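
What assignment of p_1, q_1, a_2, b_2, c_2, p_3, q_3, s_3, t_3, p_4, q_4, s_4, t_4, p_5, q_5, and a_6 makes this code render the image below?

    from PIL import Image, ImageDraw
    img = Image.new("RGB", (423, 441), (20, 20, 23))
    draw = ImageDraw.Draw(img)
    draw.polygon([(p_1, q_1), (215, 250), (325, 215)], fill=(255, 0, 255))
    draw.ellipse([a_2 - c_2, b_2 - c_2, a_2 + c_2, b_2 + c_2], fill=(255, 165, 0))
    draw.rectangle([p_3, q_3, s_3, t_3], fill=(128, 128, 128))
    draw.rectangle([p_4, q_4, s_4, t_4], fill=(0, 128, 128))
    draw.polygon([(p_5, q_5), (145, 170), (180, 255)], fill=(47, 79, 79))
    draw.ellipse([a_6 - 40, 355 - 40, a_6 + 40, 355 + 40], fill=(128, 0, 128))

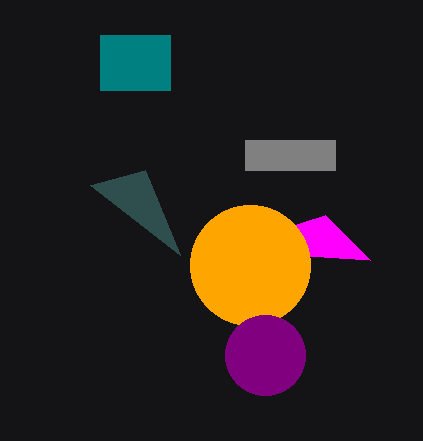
p_1 = 370, q_1 = 260, a_2 = 250, b_2 = 265, c_2 = 60, p_3 = 245, q_3 = 140, s_3 = 335, t_3 = 170, p_4 = 100, q_4 = 35, s_4 = 170, t_4 = 90, p_5 = 90, q_5 = 185, a_6 = 265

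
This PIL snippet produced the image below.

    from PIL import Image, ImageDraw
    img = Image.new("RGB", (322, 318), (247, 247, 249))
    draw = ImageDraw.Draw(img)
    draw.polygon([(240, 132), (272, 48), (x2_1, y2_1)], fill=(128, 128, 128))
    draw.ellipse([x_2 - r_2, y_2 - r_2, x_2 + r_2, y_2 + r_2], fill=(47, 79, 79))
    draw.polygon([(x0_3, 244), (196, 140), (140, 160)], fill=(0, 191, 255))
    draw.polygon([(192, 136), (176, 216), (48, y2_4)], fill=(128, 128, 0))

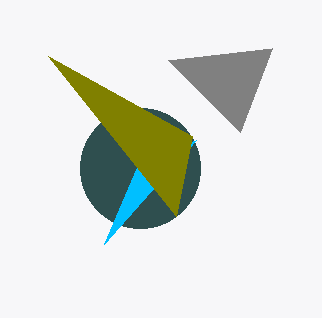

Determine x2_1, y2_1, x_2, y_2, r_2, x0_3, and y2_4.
x2_1 = 168
y2_1 = 60
x_2 = 140
y_2 = 168
r_2 = 60
x0_3 = 104
y2_4 = 56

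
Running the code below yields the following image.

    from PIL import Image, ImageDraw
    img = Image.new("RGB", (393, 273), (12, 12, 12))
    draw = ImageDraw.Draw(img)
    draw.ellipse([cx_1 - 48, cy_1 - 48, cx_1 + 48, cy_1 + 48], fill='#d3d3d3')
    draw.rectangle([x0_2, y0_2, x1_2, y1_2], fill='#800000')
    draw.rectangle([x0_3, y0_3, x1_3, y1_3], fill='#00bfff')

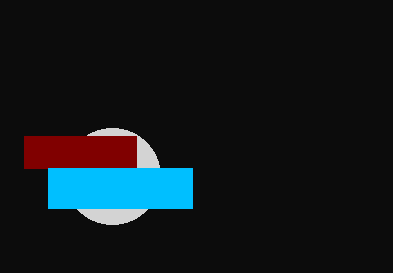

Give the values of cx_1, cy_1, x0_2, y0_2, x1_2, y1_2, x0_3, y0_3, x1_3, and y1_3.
cx_1 = 112; cy_1 = 176; x0_2 = 24; y0_2 = 136; x1_2 = 136; y1_2 = 168; x0_3 = 48; y0_3 = 168; x1_3 = 192; y1_3 = 208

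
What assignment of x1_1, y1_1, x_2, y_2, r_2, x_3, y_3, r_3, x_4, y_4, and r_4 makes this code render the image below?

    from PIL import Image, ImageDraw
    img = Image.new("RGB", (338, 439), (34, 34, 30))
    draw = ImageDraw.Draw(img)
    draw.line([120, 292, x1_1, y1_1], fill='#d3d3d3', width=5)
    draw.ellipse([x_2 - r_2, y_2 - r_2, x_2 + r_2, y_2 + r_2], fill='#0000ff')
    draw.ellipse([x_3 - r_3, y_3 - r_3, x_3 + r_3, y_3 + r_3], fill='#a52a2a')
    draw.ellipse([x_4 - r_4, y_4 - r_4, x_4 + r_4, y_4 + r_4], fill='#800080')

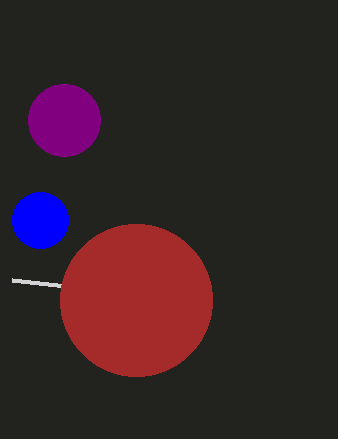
x1_1 = 12, y1_1 = 280, x_2 = 40, y_2 = 220, r_2 = 28, x_3 = 136, y_3 = 300, r_3 = 76, x_4 = 64, y_4 = 120, r_4 = 36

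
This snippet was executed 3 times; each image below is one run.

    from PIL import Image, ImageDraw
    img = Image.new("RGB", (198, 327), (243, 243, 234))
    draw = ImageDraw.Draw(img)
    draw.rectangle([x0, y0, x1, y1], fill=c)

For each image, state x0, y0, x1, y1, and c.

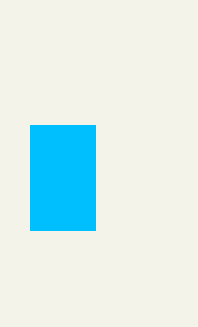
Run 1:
x0 = 30
y0 = 125
x1 = 95
y1 = 230
c = 'deepskyblue'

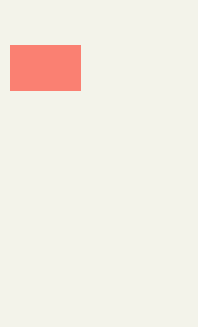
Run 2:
x0 = 10, y0 = 45, x1 = 80, y1 = 90, c = 'salmon'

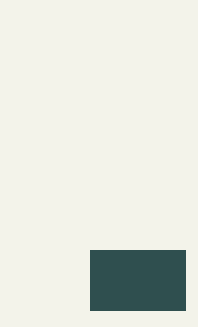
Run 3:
x0 = 90, y0 = 250, x1 = 185, y1 = 310, c = 'darkslategray'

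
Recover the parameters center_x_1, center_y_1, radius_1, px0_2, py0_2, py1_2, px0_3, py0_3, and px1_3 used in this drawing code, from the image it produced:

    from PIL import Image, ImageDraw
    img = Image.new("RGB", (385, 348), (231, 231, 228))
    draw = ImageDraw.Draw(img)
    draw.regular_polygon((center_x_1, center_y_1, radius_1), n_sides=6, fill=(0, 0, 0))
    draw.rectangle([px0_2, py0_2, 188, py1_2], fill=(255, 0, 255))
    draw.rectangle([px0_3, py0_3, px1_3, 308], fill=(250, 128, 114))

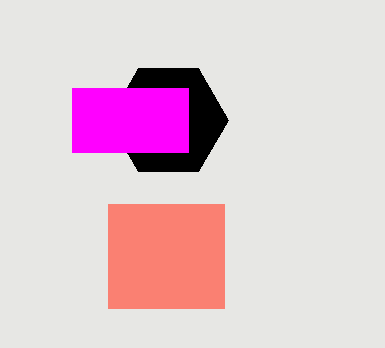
center_x_1 = 168, center_y_1 = 120, radius_1 = 60, px0_2 = 72, py0_2 = 88, py1_2 = 152, px0_3 = 108, py0_3 = 204, px1_3 = 224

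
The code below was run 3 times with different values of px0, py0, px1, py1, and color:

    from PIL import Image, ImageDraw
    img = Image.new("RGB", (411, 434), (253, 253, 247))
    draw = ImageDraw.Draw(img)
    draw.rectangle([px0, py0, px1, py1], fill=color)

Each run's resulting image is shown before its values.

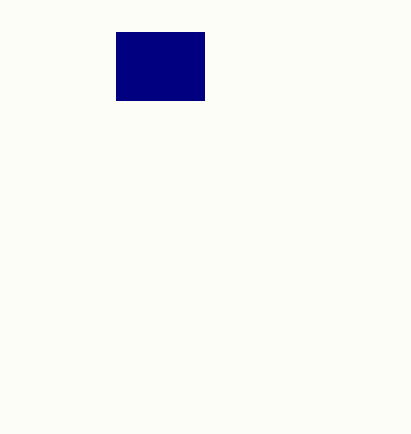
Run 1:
px0 = 116, py0 = 32, px1 = 204, py1 = 100, color = 'navy'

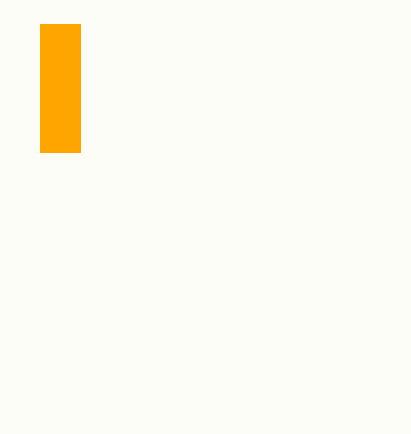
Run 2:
px0 = 40, py0 = 24, px1 = 80, py1 = 152, color = 'orange'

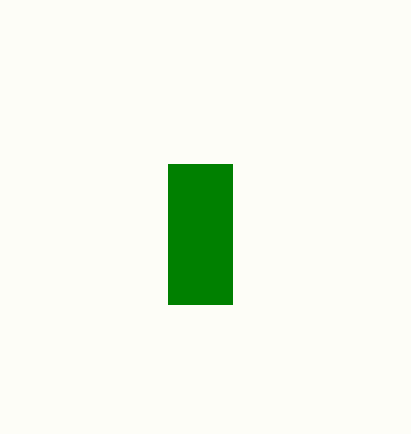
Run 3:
px0 = 168; py0 = 164; px1 = 232; py1 = 304; color = 'green'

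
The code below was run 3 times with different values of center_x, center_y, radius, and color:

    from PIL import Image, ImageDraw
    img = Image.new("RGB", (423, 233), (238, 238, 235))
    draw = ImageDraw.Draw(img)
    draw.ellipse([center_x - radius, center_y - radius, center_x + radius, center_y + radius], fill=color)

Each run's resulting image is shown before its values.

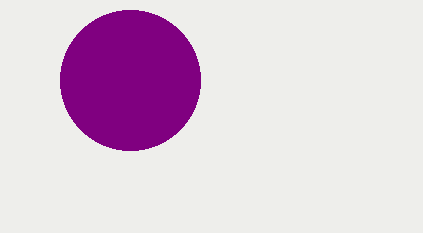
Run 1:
center_x = 130; center_y = 80; radius = 70; color = 'purple'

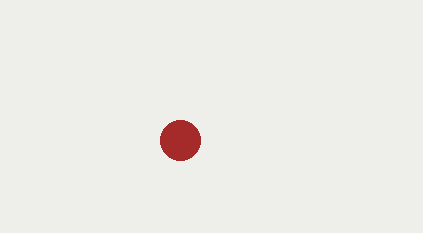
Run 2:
center_x = 180, center_y = 140, radius = 20, color = 'brown'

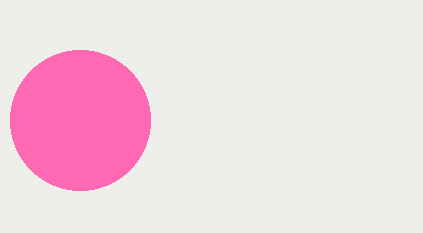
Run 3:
center_x = 80, center_y = 120, radius = 70, color = 'hotpink'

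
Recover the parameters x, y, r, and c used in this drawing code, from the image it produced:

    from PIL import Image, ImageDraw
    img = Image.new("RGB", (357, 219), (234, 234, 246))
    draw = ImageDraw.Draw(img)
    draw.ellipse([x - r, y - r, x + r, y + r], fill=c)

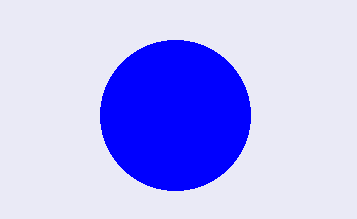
x = 175, y = 115, r = 75, c = 'blue'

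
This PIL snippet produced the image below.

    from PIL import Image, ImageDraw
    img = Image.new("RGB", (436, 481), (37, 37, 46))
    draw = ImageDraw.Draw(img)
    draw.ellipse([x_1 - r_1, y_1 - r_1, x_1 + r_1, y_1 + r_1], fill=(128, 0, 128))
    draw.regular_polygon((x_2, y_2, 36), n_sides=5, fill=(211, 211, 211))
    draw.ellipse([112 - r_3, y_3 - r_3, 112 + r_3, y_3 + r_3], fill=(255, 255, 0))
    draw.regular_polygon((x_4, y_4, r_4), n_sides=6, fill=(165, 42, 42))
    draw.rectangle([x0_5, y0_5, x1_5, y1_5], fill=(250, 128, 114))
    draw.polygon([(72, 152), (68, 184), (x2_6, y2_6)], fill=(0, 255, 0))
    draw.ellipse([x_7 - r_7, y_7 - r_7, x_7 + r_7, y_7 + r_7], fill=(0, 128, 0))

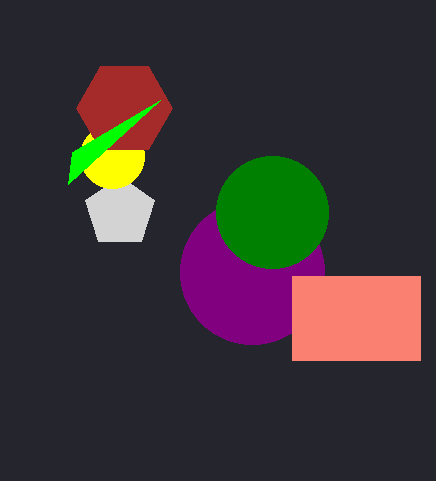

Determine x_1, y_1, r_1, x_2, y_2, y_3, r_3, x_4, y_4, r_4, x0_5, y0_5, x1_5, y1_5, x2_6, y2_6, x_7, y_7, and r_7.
x_1 = 252; y_1 = 272; r_1 = 72; x_2 = 120; y_2 = 212; y_3 = 156; r_3 = 32; x_4 = 124; y_4 = 108; r_4 = 48; x0_5 = 292; y0_5 = 276; x1_5 = 420; y1_5 = 360; x2_6 = 160; y2_6 = 100; x_7 = 272; y_7 = 212; r_7 = 56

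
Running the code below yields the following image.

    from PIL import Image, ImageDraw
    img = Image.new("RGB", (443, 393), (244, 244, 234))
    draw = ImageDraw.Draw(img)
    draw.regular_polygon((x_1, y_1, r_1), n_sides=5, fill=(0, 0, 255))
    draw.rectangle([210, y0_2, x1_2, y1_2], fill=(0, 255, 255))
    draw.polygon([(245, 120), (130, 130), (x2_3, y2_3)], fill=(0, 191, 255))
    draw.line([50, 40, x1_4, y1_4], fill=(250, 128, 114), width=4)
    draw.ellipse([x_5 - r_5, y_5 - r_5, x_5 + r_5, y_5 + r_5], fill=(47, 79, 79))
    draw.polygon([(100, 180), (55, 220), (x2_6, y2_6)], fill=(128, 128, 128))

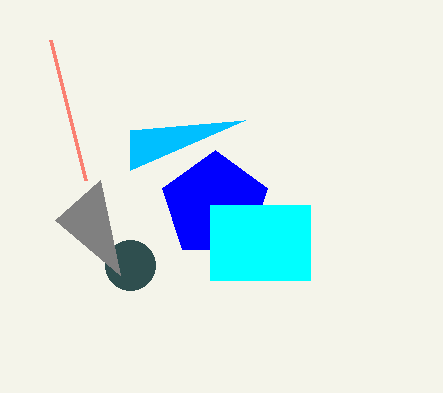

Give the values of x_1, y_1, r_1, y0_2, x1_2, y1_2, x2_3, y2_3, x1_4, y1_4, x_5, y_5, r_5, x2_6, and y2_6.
x_1 = 215, y_1 = 205, r_1 = 55, y0_2 = 205, x1_2 = 310, y1_2 = 280, x2_3 = 130, y2_3 = 170, x1_4 = 85, y1_4 = 180, x_5 = 130, y_5 = 265, r_5 = 25, x2_6 = 120, y2_6 = 275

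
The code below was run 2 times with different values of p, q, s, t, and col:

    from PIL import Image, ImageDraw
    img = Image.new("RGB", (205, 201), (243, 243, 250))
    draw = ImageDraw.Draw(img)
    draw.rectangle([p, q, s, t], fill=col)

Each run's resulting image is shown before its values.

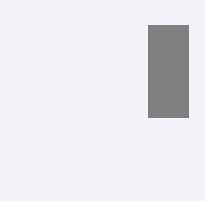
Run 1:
p = 148, q = 25, s = 188, t = 117, col = 'gray'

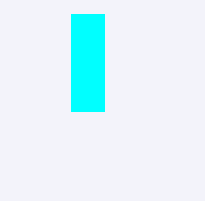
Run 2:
p = 71
q = 14
s = 104
t = 111
col = 'cyan'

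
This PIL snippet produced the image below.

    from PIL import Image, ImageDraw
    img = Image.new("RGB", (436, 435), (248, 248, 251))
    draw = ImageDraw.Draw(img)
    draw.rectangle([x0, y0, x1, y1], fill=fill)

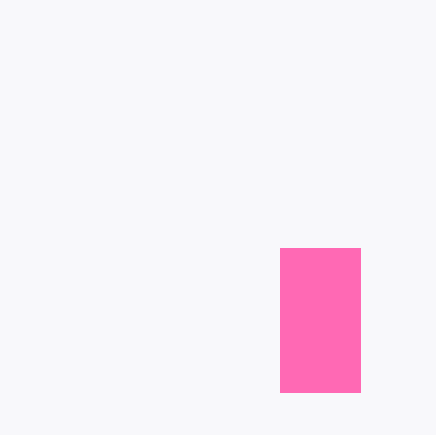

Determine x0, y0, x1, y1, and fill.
x0 = 280; y0 = 248; x1 = 360; y1 = 392; fill = 'hotpink'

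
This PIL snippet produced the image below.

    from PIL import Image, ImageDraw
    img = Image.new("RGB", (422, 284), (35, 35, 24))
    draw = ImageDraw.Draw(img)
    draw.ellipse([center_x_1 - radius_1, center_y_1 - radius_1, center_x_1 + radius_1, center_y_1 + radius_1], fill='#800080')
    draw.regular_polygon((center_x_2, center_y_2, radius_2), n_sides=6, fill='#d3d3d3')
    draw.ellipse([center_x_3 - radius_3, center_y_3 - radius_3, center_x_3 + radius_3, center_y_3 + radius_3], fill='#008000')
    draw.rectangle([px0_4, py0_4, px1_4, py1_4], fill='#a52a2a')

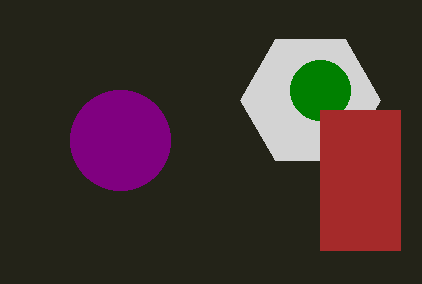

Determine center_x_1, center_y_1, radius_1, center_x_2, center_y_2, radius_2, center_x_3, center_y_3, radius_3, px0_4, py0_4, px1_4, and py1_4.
center_x_1 = 120; center_y_1 = 140; radius_1 = 50; center_x_2 = 310; center_y_2 = 100; radius_2 = 70; center_x_3 = 320; center_y_3 = 90; radius_3 = 30; px0_4 = 320; py0_4 = 110; px1_4 = 400; py1_4 = 250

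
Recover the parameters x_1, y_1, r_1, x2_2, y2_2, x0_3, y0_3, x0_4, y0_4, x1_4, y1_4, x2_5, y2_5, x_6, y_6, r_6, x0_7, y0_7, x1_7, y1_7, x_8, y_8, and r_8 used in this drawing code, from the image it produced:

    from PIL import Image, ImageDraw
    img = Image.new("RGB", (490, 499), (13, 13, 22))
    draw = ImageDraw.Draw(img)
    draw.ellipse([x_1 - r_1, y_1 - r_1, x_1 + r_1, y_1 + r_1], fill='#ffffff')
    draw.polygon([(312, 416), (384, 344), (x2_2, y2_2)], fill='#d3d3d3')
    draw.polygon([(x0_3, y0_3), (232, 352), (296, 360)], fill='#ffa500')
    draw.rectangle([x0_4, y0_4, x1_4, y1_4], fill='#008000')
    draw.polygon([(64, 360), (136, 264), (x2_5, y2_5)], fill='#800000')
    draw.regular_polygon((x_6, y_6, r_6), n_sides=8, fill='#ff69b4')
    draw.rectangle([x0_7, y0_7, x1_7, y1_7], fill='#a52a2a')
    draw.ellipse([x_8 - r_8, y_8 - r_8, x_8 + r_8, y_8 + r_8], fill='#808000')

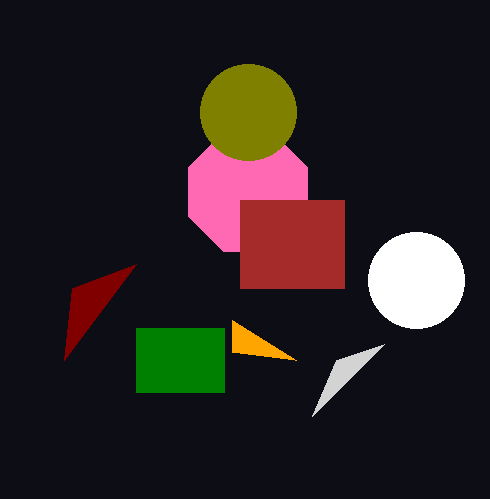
x_1 = 416
y_1 = 280
r_1 = 48
x2_2 = 336
y2_2 = 360
x0_3 = 232
y0_3 = 320
x0_4 = 136
y0_4 = 328
x1_4 = 224
y1_4 = 392
x2_5 = 72
y2_5 = 288
x_6 = 248
y_6 = 192
r_6 = 64
x0_7 = 240
y0_7 = 200
x1_7 = 344
y1_7 = 288
x_8 = 248
y_8 = 112
r_8 = 48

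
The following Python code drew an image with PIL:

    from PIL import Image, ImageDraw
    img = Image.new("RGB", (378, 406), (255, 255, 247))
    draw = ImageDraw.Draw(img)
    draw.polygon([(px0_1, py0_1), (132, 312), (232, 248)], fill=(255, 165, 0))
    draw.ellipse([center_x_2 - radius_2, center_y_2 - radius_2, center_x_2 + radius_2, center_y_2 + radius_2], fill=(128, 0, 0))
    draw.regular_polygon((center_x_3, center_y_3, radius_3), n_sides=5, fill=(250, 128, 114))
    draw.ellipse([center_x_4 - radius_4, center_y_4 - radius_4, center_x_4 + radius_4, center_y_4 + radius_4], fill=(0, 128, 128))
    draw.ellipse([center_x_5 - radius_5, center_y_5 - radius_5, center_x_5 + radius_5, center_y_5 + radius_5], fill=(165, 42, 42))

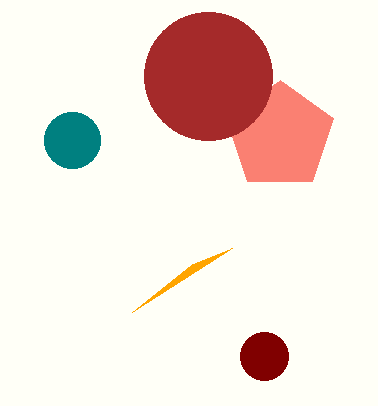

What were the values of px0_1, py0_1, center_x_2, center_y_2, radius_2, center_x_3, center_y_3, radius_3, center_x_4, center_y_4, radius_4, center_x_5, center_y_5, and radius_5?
px0_1 = 192
py0_1 = 264
center_x_2 = 264
center_y_2 = 356
radius_2 = 24
center_x_3 = 280
center_y_3 = 136
radius_3 = 56
center_x_4 = 72
center_y_4 = 140
radius_4 = 28
center_x_5 = 208
center_y_5 = 76
radius_5 = 64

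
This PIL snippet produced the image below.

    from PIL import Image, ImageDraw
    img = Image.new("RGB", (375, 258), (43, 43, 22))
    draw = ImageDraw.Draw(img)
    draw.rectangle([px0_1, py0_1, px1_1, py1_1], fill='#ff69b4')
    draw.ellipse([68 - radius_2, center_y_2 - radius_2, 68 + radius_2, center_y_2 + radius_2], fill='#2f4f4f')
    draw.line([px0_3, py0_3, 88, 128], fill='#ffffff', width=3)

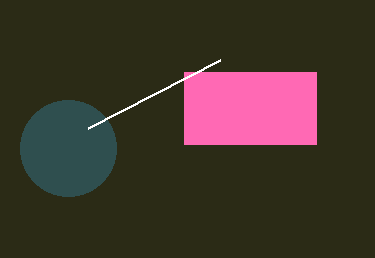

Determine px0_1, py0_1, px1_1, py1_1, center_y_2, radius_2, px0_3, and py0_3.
px0_1 = 184, py0_1 = 72, px1_1 = 316, py1_1 = 144, center_y_2 = 148, radius_2 = 48, px0_3 = 220, py0_3 = 60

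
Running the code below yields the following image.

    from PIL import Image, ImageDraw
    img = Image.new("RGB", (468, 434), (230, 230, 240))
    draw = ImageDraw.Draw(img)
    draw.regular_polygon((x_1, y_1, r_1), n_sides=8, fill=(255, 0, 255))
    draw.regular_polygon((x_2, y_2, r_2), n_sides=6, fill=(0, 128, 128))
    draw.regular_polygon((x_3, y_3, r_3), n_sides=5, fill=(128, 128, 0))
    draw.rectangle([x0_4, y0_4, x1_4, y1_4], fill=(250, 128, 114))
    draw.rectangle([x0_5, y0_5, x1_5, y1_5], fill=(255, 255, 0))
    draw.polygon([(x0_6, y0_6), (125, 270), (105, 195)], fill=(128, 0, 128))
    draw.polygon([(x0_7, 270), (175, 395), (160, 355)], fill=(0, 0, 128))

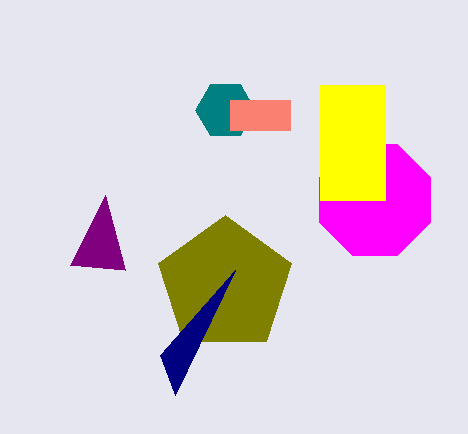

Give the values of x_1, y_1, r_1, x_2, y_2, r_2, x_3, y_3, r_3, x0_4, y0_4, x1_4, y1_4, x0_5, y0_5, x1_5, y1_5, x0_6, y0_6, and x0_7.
x_1 = 375; y_1 = 200; r_1 = 60; x_2 = 225; y_2 = 110; r_2 = 30; x_3 = 225; y_3 = 285; r_3 = 70; x0_4 = 230; y0_4 = 100; x1_4 = 290; y1_4 = 130; x0_5 = 320; y0_5 = 85; x1_5 = 385; y1_5 = 200; x0_6 = 70; y0_6 = 265; x0_7 = 235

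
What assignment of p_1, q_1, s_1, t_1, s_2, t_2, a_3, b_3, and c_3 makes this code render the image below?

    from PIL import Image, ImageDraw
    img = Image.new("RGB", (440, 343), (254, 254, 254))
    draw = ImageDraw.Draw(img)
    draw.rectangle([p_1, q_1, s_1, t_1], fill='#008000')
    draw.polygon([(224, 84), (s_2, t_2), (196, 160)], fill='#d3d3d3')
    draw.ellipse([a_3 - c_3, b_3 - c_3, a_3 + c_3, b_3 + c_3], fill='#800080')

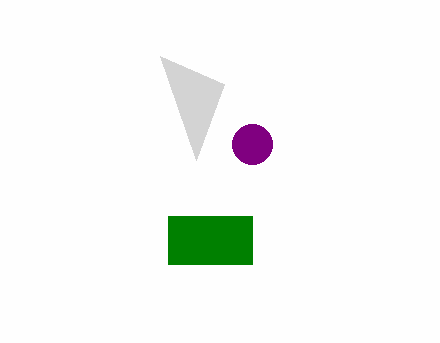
p_1 = 168, q_1 = 216, s_1 = 252, t_1 = 264, s_2 = 160, t_2 = 56, a_3 = 252, b_3 = 144, c_3 = 20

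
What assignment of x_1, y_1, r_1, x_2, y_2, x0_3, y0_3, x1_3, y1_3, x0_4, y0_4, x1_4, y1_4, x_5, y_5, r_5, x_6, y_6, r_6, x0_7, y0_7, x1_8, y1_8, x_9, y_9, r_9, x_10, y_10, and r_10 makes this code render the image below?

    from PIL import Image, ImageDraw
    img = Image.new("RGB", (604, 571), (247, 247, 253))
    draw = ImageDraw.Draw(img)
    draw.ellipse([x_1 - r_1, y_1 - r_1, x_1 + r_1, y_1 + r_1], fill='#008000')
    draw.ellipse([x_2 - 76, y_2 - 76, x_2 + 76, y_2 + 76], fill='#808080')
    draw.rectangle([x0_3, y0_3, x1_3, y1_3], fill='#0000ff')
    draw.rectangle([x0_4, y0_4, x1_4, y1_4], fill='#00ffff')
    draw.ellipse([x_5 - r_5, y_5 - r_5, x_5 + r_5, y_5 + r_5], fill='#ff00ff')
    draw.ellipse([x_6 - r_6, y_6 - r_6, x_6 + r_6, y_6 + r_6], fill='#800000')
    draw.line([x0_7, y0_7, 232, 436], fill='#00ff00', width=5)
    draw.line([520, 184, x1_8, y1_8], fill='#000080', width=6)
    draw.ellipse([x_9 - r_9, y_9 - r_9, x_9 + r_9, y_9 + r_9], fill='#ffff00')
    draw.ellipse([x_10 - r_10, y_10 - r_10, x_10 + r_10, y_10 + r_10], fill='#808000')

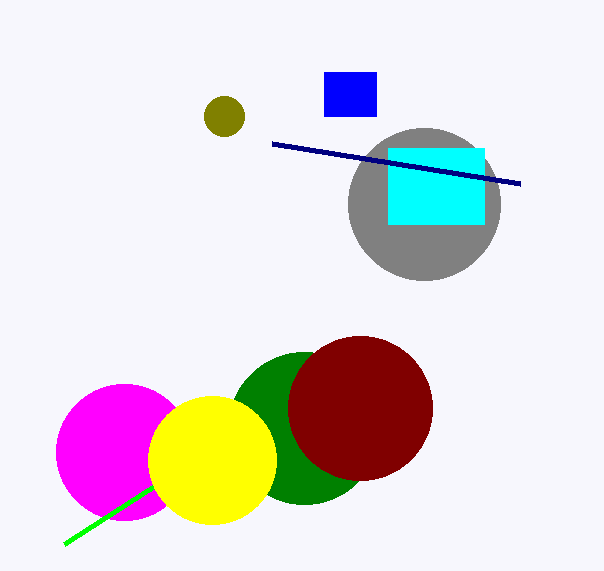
x_1 = 304, y_1 = 428, r_1 = 76, x_2 = 424, y_2 = 204, x0_3 = 324, y0_3 = 72, x1_3 = 376, y1_3 = 116, x0_4 = 388, y0_4 = 148, x1_4 = 484, y1_4 = 224, x_5 = 124, y_5 = 452, r_5 = 68, x_6 = 360, y_6 = 408, r_6 = 72, x0_7 = 64, y0_7 = 544, x1_8 = 272, y1_8 = 144, x_9 = 212, y_9 = 460, r_9 = 64, x_10 = 224, y_10 = 116, r_10 = 20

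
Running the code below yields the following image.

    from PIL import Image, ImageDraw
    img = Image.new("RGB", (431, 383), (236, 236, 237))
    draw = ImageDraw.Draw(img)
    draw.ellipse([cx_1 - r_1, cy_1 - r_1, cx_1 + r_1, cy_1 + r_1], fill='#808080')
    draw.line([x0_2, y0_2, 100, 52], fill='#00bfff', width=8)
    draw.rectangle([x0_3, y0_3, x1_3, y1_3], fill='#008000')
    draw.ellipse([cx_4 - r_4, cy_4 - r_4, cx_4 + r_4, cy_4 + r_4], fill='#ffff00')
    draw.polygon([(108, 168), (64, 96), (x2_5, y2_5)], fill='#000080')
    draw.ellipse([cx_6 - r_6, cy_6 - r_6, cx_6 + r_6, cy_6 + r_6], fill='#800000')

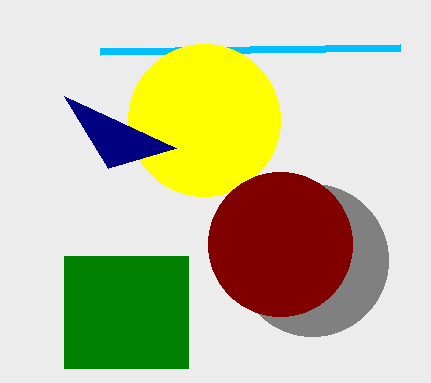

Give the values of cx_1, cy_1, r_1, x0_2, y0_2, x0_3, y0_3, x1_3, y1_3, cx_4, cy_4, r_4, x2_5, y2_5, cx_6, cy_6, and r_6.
cx_1 = 312; cy_1 = 260; r_1 = 76; x0_2 = 400; y0_2 = 48; x0_3 = 64; y0_3 = 256; x1_3 = 188; y1_3 = 368; cx_4 = 204; cy_4 = 120; r_4 = 76; x2_5 = 176; y2_5 = 148; cx_6 = 280; cy_6 = 244; r_6 = 72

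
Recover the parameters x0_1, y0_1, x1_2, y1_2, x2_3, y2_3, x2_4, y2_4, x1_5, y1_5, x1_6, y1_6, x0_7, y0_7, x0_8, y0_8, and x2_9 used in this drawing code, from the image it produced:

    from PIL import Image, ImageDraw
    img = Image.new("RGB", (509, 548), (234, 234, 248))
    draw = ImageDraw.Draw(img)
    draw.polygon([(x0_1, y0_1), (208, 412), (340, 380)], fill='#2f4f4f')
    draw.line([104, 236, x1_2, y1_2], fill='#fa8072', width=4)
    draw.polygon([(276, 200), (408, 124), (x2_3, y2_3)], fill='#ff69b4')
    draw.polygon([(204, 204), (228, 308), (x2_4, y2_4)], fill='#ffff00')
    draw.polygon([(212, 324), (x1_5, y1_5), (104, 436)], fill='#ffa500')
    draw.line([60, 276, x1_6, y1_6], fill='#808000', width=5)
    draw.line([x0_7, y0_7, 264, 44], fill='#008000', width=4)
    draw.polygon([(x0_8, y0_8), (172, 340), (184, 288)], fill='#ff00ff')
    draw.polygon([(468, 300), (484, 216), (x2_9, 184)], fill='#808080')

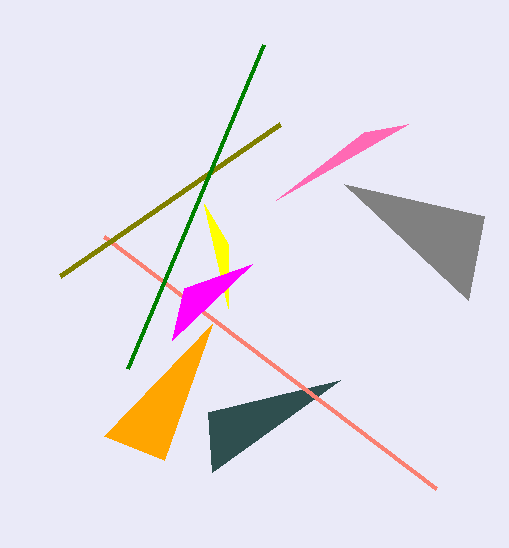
x0_1 = 212, y0_1 = 472, x1_2 = 436, y1_2 = 488, x2_3 = 364, y2_3 = 132, x2_4 = 228, y2_4 = 244, x1_5 = 164, y1_5 = 460, x1_6 = 280, y1_6 = 124, x0_7 = 128, y0_7 = 368, x0_8 = 252, y0_8 = 264, x2_9 = 344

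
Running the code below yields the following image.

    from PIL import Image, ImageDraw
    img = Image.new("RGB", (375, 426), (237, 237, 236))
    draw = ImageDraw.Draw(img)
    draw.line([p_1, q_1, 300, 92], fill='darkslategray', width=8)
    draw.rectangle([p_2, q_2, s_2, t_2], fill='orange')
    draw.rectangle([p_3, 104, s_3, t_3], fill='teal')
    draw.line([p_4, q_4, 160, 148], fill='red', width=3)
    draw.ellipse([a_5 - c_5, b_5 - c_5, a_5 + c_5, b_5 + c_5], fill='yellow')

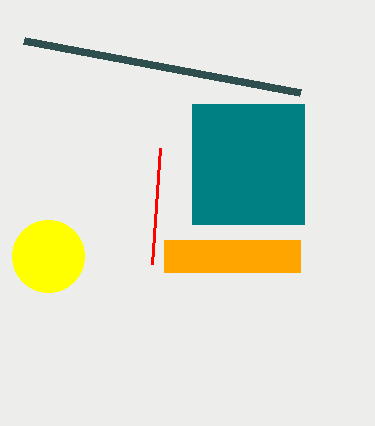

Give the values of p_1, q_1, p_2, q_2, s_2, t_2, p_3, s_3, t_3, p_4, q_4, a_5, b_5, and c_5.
p_1 = 24, q_1 = 40, p_2 = 164, q_2 = 240, s_2 = 300, t_2 = 272, p_3 = 192, s_3 = 304, t_3 = 224, p_4 = 152, q_4 = 264, a_5 = 48, b_5 = 256, c_5 = 36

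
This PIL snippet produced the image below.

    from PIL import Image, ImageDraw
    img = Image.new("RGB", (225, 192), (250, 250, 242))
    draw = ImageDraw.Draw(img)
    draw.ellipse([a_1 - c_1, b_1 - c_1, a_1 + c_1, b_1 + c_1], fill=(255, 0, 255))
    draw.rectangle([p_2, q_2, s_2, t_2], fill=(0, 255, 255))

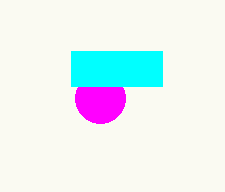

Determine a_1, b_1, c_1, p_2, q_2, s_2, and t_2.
a_1 = 100, b_1 = 98, c_1 = 25, p_2 = 71, q_2 = 51, s_2 = 162, t_2 = 86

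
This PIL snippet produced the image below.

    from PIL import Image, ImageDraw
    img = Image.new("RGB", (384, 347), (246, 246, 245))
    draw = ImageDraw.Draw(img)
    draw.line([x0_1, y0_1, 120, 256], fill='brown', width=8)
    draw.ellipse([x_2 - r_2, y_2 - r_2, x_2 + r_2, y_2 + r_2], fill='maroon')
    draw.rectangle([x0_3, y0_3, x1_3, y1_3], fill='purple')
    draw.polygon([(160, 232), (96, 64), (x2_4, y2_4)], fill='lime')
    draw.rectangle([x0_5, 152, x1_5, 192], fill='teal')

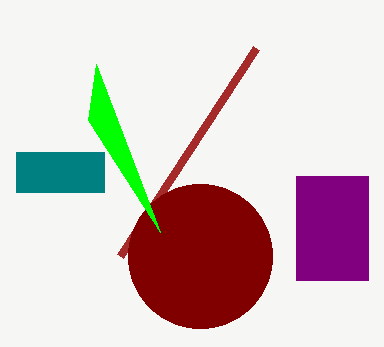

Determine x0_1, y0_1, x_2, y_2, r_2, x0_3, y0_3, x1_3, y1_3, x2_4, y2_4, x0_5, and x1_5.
x0_1 = 256; y0_1 = 48; x_2 = 200; y_2 = 256; r_2 = 72; x0_3 = 296; y0_3 = 176; x1_3 = 368; y1_3 = 280; x2_4 = 88; y2_4 = 120; x0_5 = 16; x1_5 = 104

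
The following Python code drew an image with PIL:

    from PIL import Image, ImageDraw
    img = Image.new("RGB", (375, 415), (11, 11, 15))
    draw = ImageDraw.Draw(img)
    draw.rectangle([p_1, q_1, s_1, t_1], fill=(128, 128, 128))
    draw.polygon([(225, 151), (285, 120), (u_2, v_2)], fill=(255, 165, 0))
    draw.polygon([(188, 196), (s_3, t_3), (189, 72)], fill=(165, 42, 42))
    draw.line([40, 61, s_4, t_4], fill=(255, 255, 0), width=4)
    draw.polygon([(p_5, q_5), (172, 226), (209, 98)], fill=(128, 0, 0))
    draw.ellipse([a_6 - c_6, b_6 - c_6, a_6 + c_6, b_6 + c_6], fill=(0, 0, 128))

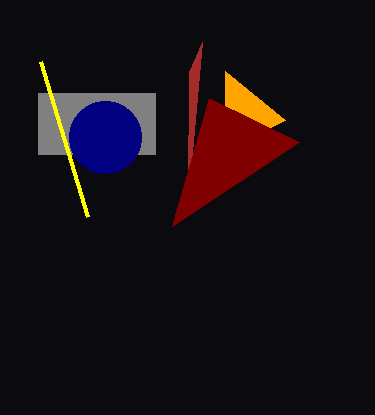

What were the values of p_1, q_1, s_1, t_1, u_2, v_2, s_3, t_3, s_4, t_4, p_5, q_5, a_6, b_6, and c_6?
p_1 = 38; q_1 = 93; s_1 = 155; t_1 = 154; u_2 = 225; v_2 = 71; s_3 = 202; t_3 = 42; s_4 = 87; t_4 = 216; p_5 = 299; q_5 = 142; a_6 = 105; b_6 = 137; c_6 = 36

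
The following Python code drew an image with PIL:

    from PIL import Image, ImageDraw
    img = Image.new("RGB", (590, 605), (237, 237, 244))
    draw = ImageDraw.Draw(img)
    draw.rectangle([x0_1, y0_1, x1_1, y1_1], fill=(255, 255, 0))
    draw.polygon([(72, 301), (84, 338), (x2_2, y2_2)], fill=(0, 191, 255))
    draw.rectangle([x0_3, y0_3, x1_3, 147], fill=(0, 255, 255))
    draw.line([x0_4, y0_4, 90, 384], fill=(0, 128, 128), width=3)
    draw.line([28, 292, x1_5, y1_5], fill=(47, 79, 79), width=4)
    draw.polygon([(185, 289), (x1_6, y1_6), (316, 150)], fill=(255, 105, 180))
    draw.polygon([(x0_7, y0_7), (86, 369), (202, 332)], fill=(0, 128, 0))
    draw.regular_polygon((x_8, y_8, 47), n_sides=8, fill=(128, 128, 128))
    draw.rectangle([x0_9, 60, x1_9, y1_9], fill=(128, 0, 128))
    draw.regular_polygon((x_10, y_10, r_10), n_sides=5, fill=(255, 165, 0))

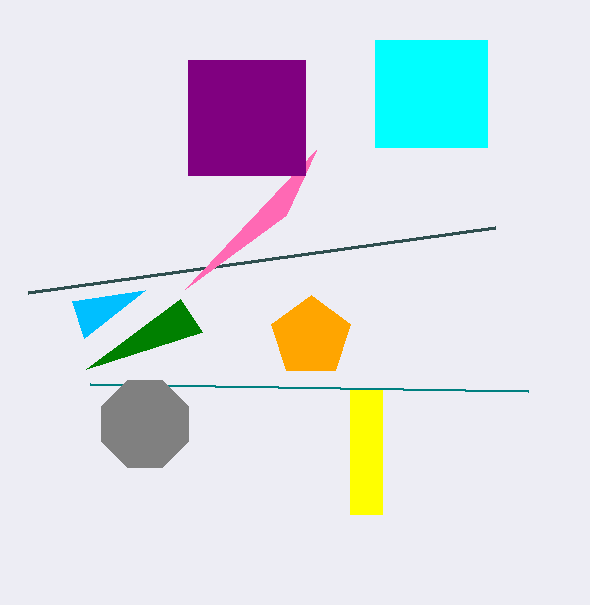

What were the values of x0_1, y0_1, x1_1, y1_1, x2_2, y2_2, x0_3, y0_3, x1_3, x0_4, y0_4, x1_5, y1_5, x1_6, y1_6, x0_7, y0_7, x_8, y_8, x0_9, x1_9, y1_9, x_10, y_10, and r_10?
x0_1 = 350
y0_1 = 390
x1_1 = 382
y1_1 = 514
x2_2 = 145
y2_2 = 290
x0_3 = 375
y0_3 = 40
x1_3 = 487
x0_4 = 528
y0_4 = 391
x1_5 = 495
y1_5 = 227
x1_6 = 286
y1_6 = 215
x0_7 = 180
y0_7 = 299
x_8 = 145
y_8 = 424
x0_9 = 188
x1_9 = 305
y1_9 = 175
x_10 = 311
y_10 = 337
r_10 = 42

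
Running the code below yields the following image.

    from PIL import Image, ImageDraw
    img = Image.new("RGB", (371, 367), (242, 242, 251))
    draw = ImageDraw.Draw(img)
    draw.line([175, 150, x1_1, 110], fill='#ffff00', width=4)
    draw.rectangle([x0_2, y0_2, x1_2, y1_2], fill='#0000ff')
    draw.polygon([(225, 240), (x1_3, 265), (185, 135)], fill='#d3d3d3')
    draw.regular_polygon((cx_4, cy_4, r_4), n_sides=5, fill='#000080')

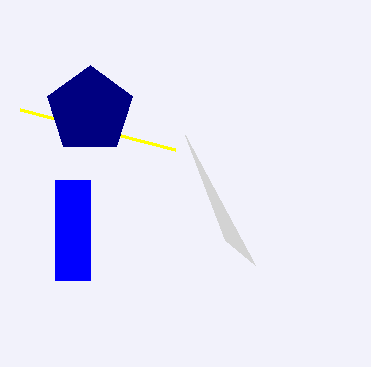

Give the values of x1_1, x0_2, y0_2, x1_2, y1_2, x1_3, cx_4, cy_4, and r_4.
x1_1 = 20; x0_2 = 55; y0_2 = 180; x1_2 = 90; y1_2 = 280; x1_3 = 255; cx_4 = 90; cy_4 = 110; r_4 = 45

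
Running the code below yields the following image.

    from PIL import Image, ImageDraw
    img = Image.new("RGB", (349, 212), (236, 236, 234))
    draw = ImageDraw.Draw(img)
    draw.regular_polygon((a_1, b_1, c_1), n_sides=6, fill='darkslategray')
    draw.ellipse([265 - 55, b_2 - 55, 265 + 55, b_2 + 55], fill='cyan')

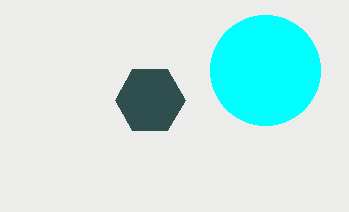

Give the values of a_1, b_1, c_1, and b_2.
a_1 = 150; b_1 = 100; c_1 = 35; b_2 = 70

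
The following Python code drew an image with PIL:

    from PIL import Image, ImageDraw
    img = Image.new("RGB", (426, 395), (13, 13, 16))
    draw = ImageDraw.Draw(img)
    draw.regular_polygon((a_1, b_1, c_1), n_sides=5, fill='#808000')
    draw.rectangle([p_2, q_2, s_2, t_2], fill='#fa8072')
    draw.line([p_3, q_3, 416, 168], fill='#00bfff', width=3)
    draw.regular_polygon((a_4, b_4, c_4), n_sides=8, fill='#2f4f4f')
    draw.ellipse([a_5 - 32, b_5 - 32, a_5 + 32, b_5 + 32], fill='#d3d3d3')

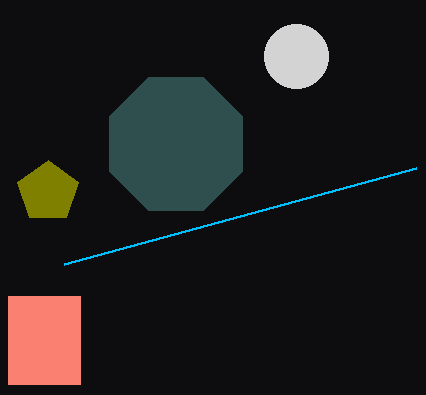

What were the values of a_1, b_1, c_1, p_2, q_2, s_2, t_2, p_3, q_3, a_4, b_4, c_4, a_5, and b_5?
a_1 = 48; b_1 = 192; c_1 = 32; p_2 = 8; q_2 = 296; s_2 = 80; t_2 = 384; p_3 = 64; q_3 = 264; a_4 = 176; b_4 = 144; c_4 = 72; a_5 = 296; b_5 = 56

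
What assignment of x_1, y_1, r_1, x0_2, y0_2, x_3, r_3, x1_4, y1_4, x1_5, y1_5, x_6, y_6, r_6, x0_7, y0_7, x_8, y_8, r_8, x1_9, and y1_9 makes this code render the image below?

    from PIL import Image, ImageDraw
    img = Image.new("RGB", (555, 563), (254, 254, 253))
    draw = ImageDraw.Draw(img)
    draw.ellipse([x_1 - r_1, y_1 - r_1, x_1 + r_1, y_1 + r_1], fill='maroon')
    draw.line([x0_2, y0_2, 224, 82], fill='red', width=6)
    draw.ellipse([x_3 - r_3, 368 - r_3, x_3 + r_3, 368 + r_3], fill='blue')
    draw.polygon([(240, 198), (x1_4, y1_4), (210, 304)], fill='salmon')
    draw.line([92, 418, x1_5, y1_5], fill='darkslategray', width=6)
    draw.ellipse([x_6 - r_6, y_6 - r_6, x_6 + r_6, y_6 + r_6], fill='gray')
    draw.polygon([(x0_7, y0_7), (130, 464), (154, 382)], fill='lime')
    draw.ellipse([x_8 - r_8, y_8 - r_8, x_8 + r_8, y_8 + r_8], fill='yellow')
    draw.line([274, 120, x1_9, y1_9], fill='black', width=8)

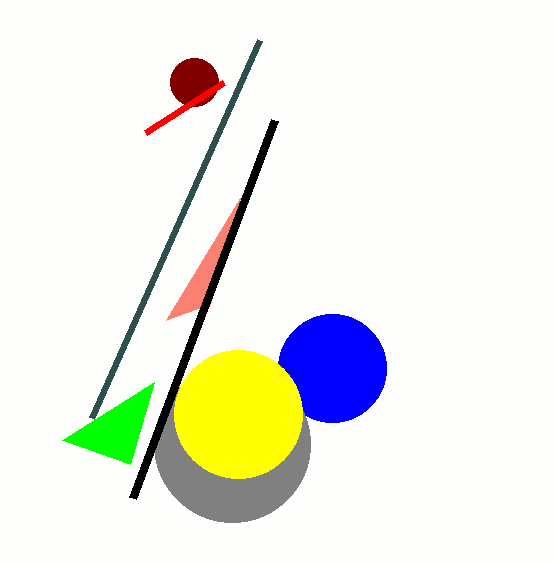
x_1 = 194; y_1 = 82; r_1 = 24; x0_2 = 146; y0_2 = 132; x_3 = 332; r_3 = 54; x1_4 = 166; y1_4 = 320; x1_5 = 260; y1_5 = 40; x_6 = 232; y_6 = 444; r_6 = 78; x0_7 = 62; y0_7 = 440; x_8 = 238; y_8 = 414; r_8 = 64; x1_9 = 132; y1_9 = 498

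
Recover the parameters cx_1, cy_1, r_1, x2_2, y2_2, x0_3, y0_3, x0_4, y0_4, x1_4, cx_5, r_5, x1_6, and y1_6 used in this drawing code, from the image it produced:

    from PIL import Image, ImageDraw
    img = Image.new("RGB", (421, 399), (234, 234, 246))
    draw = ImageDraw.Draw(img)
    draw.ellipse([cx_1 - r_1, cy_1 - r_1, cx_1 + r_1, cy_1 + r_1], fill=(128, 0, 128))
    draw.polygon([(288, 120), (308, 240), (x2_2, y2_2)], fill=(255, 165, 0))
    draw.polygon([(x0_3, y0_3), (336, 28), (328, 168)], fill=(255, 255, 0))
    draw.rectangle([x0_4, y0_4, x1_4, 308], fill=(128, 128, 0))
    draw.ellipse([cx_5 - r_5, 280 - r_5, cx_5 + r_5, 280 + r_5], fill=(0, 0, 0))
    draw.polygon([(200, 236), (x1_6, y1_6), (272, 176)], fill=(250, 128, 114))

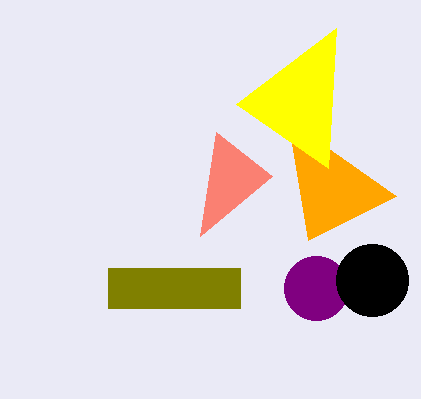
cx_1 = 316
cy_1 = 288
r_1 = 32
x2_2 = 396
y2_2 = 196
x0_3 = 236
y0_3 = 104
x0_4 = 108
y0_4 = 268
x1_4 = 240
cx_5 = 372
r_5 = 36
x1_6 = 216
y1_6 = 132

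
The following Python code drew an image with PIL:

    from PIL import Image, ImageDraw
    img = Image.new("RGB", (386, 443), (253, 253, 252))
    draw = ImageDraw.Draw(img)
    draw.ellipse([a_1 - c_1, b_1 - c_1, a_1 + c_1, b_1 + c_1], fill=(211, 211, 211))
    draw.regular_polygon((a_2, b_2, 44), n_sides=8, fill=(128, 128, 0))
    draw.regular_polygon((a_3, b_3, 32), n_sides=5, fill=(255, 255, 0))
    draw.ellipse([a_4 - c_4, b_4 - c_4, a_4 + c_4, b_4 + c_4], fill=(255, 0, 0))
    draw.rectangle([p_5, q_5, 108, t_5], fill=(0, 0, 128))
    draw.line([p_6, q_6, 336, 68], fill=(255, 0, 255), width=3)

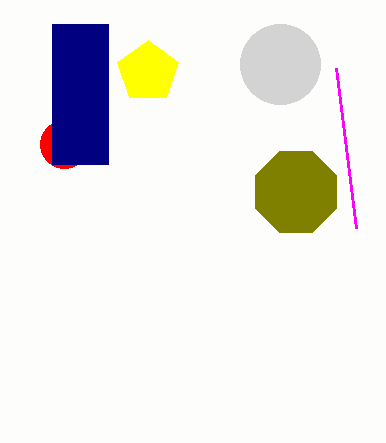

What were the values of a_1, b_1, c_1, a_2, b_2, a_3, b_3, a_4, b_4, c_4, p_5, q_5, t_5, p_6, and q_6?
a_1 = 280; b_1 = 64; c_1 = 40; a_2 = 296; b_2 = 192; a_3 = 148; b_3 = 72; a_4 = 64; b_4 = 144; c_4 = 24; p_5 = 52; q_5 = 24; t_5 = 164; p_6 = 356; q_6 = 228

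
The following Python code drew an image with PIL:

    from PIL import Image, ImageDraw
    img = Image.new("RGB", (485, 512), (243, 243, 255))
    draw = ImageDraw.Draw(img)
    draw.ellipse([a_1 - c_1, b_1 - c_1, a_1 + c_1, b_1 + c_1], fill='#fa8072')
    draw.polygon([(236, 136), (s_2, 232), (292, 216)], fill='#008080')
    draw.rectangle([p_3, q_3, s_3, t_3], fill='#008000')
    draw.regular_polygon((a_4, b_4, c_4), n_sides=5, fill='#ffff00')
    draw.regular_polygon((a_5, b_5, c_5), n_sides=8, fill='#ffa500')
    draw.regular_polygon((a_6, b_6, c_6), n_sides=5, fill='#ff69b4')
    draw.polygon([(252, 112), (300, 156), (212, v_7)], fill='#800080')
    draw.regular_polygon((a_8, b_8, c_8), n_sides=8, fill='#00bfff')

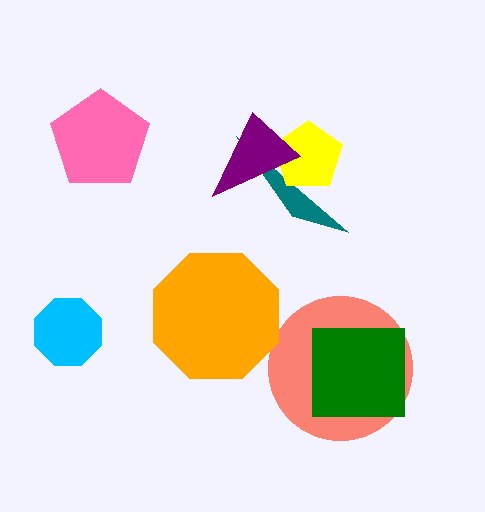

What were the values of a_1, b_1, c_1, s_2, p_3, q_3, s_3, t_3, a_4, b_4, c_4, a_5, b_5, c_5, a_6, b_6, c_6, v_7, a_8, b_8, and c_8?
a_1 = 340; b_1 = 368; c_1 = 72; s_2 = 348; p_3 = 312; q_3 = 328; s_3 = 404; t_3 = 416; a_4 = 308; b_4 = 156; c_4 = 36; a_5 = 216; b_5 = 316; c_5 = 68; a_6 = 100; b_6 = 140; c_6 = 52; v_7 = 196; a_8 = 68; b_8 = 332; c_8 = 36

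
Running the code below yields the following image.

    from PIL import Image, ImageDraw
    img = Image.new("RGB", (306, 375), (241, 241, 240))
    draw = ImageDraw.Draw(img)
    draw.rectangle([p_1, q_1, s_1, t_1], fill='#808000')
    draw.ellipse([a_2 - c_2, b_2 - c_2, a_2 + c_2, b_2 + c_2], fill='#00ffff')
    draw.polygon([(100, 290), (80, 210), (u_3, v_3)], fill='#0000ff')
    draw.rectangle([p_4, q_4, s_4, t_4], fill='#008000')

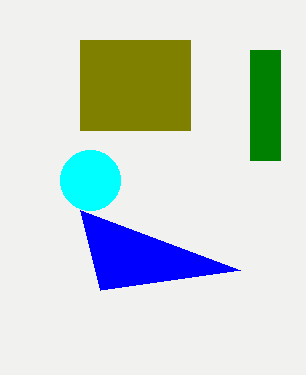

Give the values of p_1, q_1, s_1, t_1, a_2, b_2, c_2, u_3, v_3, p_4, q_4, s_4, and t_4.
p_1 = 80
q_1 = 40
s_1 = 190
t_1 = 130
a_2 = 90
b_2 = 180
c_2 = 30
u_3 = 240
v_3 = 270
p_4 = 250
q_4 = 50
s_4 = 280
t_4 = 160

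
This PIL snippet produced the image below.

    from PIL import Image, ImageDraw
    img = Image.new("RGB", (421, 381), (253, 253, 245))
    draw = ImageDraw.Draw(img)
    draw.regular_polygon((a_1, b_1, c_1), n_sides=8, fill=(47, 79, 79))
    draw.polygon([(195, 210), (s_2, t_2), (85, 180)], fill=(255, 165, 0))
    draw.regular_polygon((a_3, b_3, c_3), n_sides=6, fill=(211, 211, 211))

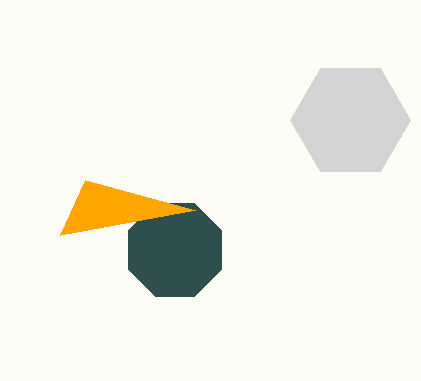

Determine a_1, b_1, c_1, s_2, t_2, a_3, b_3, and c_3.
a_1 = 175; b_1 = 250; c_1 = 50; s_2 = 60; t_2 = 235; a_3 = 350; b_3 = 120; c_3 = 60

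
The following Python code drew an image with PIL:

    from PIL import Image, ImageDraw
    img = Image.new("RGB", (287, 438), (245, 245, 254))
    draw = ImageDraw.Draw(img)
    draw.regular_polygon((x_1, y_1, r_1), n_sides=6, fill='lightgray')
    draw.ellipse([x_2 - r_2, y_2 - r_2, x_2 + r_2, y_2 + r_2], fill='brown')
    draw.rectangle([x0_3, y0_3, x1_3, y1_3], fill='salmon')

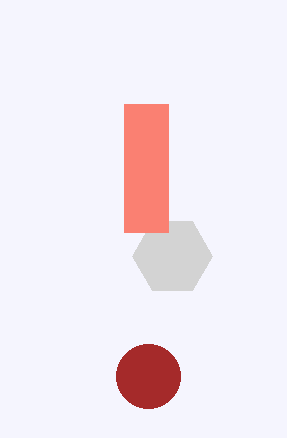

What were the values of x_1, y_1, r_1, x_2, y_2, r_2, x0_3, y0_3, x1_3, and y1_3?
x_1 = 172, y_1 = 256, r_1 = 40, x_2 = 148, y_2 = 376, r_2 = 32, x0_3 = 124, y0_3 = 104, x1_3 = 168, y1_3 = 232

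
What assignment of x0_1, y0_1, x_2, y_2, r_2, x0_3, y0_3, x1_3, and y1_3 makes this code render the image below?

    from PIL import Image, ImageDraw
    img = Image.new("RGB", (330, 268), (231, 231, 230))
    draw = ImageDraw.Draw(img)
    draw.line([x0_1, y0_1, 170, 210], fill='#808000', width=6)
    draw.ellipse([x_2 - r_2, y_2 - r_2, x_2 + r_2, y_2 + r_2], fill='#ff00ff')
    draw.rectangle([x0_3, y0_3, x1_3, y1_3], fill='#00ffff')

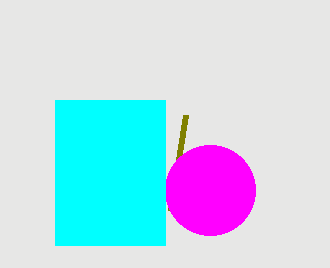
x0_1 = 185, y0_1 = 115, x_2 = 210, y_2 = 190, r_2 = 45, x0_3 = 55, y0_3 = 100, x1_3 = 165, y1_3 = 245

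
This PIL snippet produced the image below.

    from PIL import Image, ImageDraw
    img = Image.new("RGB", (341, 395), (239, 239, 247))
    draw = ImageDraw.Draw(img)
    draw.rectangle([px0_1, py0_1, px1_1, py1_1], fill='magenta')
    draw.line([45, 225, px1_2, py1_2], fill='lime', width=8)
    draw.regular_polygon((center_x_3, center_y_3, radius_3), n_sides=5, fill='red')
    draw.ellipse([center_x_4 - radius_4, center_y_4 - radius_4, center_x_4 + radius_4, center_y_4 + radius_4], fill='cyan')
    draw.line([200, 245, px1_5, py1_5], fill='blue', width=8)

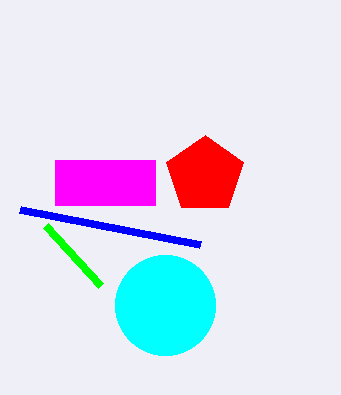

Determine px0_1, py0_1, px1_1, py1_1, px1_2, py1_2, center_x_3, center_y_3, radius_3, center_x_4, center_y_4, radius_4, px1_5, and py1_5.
px0_1 = 55, py0_1 = 160, px1_1 = 155, py1_1 = 205, px1_2 = 100, py1_2 = 285, center_x_3 = 205, center_y_3 = 175, radius_3 = 40, center_x_4 = 165, center_y_4 = 305, radius_4 = 50, px1_5 = 20, py1_5 = 210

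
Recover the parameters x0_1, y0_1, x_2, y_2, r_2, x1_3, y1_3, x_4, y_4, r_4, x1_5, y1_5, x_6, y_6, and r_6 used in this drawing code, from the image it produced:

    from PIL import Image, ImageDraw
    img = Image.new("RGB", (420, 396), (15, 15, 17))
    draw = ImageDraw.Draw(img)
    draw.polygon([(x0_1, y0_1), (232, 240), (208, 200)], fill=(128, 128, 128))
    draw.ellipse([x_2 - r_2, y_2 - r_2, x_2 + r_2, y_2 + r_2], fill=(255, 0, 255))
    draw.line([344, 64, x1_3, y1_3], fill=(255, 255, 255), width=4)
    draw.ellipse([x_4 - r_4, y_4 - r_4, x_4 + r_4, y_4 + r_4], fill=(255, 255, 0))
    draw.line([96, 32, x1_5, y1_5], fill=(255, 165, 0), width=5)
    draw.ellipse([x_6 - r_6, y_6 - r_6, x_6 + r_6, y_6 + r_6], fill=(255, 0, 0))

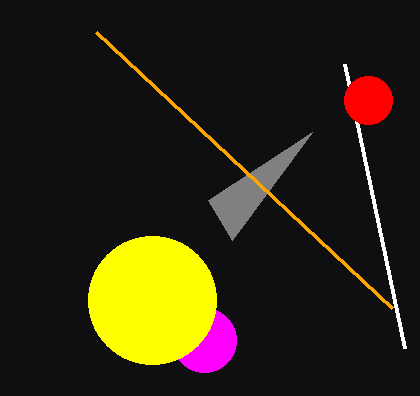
x0_1 = 312; y0_1 = 132; x_2 = 204; y_2 = 340; r_2 = 32; x1_3 = 404; y1_3 = 348; x_4 = 152; y_4 = 300; r_4 = 64; x1_5 = 392; y1_5 = 308; x_6 = 368; y_6 = 100; r_6 = 24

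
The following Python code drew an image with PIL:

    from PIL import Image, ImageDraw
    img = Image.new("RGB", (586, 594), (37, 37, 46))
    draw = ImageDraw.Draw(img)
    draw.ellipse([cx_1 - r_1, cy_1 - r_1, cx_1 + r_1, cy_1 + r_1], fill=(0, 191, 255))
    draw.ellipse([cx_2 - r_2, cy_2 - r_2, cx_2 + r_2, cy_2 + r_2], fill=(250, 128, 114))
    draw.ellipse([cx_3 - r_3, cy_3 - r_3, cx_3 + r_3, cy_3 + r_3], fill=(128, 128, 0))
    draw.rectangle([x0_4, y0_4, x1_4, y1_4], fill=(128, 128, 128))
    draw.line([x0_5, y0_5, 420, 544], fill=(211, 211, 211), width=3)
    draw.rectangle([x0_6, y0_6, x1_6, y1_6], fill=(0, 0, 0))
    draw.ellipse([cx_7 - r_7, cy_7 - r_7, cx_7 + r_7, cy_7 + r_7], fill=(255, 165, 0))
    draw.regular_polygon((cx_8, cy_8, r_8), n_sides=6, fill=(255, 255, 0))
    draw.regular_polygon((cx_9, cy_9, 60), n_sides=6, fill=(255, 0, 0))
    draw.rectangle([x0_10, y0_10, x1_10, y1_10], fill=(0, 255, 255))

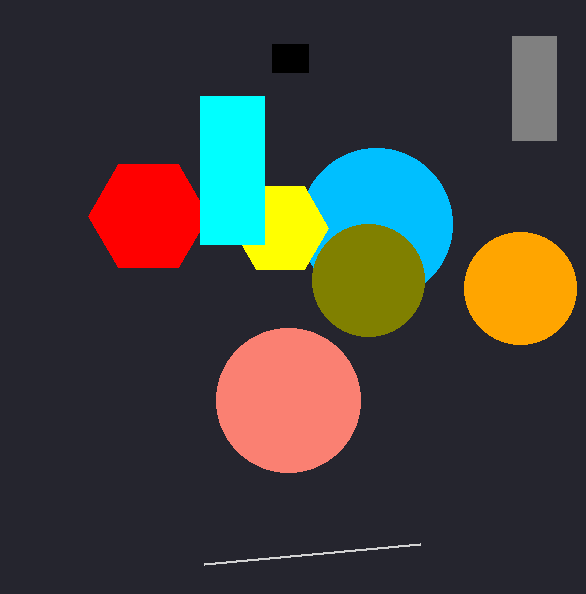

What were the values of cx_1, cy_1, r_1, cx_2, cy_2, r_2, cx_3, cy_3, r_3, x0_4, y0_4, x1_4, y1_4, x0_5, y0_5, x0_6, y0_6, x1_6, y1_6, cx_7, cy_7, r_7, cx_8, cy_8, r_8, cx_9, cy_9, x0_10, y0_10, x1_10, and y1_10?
cx_1 = 376
cy_1 = 224
r_1 = 76
cx_2 = 288
cy_2 = 400
r_2 = 72
cx_3 = 368
cy_3 = 280
r_3 = 56
x0_4 = 512
y0_4 = 36
x1_4 = 556
y1_4 = 140
x0_5 = 204
y0_5 = 564
x0_6 = 272
y0_6 = 44
x1_6 = 308
y1_6 = 72
cx_7 = 520
cy_7 = 288
r_7 = 56
cx_8 = 280
cy_8 = 228
r_8 = 48
cx_9 = 148
cy_9 = 216
x0_10 = 200
y0_10 = 96
x1_10 = 264
y1_10 = 244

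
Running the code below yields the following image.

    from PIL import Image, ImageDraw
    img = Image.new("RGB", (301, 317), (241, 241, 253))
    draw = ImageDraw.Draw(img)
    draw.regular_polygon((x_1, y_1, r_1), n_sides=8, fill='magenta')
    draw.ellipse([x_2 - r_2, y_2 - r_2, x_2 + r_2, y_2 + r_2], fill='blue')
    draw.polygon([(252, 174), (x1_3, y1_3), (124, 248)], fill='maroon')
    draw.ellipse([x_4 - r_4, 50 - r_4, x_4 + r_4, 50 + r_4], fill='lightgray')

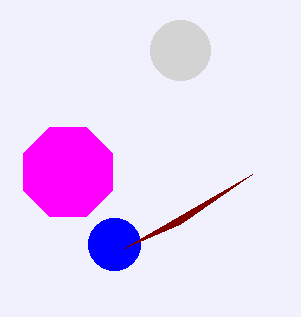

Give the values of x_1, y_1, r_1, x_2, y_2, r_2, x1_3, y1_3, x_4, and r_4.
x_1 = 68; y_1 = 172; r_1 = 48; x_2 = 114; y_2 = 244; r_2 = 26; x1_3 = 180; y1_3 = 224; x_4 = 180; r_4 = 30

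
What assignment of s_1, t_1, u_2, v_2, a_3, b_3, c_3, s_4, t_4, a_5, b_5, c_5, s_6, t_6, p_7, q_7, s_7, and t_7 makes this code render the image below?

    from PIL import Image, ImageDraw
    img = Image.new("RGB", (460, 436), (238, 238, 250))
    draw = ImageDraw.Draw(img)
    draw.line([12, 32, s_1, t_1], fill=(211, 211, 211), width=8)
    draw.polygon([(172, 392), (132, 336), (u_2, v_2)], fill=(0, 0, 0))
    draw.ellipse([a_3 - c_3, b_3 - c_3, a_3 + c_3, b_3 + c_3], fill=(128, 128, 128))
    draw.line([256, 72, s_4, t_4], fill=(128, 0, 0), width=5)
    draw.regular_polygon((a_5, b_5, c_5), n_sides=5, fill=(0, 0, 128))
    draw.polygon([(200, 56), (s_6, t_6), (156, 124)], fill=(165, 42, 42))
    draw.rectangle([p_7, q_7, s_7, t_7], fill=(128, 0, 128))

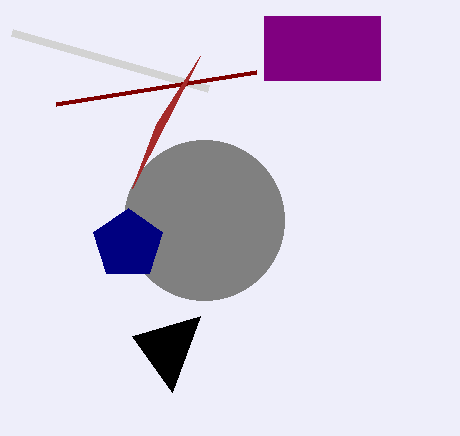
s_1 = 208, t_1 = 88, u_2 = 200, v_2 = 316, a_3 = 204, b_3 = 220, c_3 = 80, s_4 = 56, t_4 = 104, a_5 = 128, b_5 = 244, c_5 = 36, s_6 = 132, t_6 = 188, p_7 = 264, q_7 = 16, s_7 = 380, t_7 = 80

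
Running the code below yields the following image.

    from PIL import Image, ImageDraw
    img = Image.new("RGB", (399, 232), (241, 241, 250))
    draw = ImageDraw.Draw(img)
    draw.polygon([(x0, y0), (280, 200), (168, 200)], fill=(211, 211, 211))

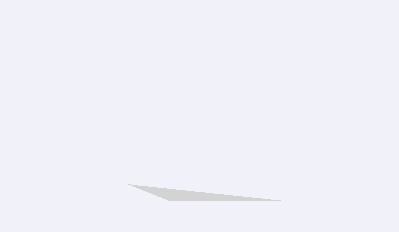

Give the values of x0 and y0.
x0 = 128
y0 = 184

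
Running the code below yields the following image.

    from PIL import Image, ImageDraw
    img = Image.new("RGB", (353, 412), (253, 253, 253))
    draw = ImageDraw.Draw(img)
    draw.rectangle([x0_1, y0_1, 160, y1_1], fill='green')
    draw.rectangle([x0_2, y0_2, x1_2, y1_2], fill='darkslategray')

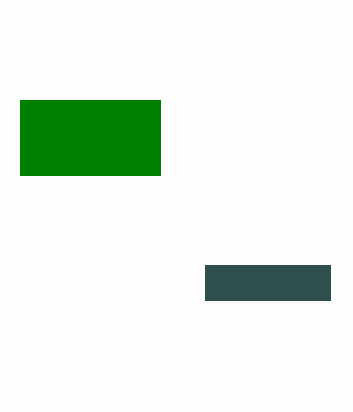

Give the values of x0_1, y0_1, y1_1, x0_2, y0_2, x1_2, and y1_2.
x0_1 = 20, y0_1 = 100, y1_1 = 175, x0_2 = 205, y0_2 = 265, x1_2 = 330, y1_2 = 300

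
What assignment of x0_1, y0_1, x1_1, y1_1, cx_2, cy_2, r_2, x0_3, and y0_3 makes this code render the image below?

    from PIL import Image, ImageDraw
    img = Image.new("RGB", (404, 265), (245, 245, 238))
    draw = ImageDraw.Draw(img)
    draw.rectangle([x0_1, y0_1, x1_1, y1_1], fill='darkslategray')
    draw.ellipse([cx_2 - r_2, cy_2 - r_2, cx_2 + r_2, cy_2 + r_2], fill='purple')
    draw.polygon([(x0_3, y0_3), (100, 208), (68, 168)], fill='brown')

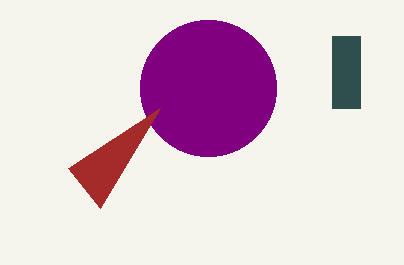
x0_1 = 332; y0_1 = 36; x1_1 = 360; y1_1 = 108; cx_2 = 208; cy_2 = 88; r_2 = 68; x0_3 = 160; y0_3 = 108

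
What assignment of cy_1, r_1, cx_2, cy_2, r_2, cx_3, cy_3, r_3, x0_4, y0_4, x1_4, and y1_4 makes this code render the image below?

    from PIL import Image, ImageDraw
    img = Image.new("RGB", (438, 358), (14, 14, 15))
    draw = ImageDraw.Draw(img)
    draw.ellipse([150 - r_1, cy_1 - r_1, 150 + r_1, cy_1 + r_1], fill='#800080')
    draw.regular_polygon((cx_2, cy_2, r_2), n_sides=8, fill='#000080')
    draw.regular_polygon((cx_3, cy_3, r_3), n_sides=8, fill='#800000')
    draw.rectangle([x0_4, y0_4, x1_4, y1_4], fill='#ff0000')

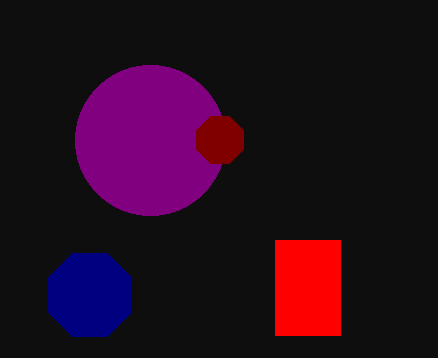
cy_1 = 140
r_1 = 75
cx_2 = 90
cy_2 = 295
r_2 = 45
cx_3 = 220
cy_3 = 140
r_3 = 25
x0_4 = 275
y0_4 = 240
x1_4 = 340
y1_4 = 335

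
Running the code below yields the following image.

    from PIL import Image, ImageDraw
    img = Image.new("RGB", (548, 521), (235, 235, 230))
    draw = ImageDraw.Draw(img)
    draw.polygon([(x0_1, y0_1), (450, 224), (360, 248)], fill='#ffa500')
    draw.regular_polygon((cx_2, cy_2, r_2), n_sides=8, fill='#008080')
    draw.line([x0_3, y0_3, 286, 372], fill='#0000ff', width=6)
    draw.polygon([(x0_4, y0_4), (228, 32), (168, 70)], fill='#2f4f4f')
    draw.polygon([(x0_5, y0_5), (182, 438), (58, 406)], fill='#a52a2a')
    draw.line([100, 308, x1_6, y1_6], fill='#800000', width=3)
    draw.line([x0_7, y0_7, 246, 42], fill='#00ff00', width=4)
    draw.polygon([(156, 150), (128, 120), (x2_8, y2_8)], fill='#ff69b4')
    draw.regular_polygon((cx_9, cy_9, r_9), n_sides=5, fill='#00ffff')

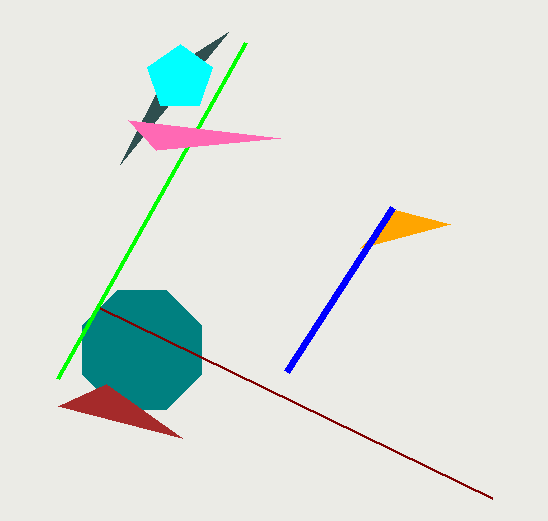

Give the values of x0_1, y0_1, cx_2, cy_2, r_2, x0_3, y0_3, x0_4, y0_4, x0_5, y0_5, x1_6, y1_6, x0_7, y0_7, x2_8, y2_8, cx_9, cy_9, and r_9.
x0_1 = 396, y0_1 = 210, cx_2 = 142, cy_2 = 350, r_2 = 64, x0_3 = 392, y0_3 = 208, x0_4 = 120, y0_4 = 164, x0_5 = 106, y0_5 = 384, x1_6 = 492, y1_6 = 498, x0_7 = 58, y0_7 = 378, x2_8 = 280, y2_8 = 138, cx_9 = 180, cy_9 = 78, r_9 = 34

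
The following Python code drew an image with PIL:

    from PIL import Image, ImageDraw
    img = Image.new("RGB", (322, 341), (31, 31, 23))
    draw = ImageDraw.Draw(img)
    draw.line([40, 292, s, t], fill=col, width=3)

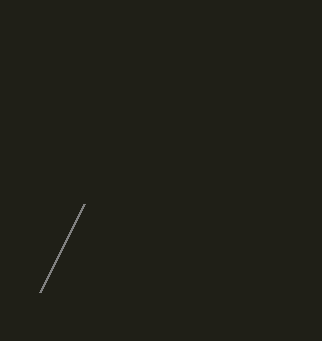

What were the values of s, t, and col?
s = 84, t = 204, col = 'gray'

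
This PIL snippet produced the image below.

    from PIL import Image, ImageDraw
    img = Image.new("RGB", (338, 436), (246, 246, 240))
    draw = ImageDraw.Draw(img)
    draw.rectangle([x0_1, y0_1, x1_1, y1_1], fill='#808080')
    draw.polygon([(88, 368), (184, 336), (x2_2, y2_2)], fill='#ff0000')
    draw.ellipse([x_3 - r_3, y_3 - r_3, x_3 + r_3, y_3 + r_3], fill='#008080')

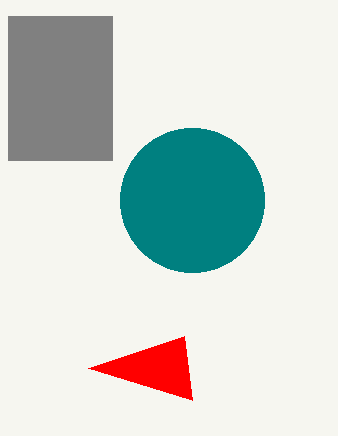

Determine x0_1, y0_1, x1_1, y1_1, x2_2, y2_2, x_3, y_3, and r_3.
x0_1 = 8; y0_1 = 16; x1_1 = 112; y1_1 = 160; x2_2 = 192; y2_2 = 400; x_3 = 192; y_3 = 200; r_3 = 72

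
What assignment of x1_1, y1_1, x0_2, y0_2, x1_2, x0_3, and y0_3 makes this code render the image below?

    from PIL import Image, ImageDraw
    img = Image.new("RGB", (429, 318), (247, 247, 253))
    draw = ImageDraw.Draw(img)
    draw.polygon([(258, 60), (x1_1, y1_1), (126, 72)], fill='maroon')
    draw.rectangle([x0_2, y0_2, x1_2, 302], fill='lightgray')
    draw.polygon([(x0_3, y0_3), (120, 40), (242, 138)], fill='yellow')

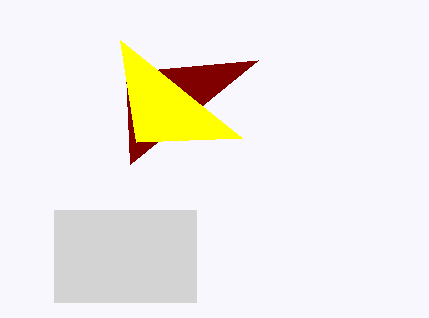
x1_1 = 130; y1_1 = 164; x0_2 = 54; y0_2 = 210; x1_2 = 196; x0_3 = 136; y0_3 = 142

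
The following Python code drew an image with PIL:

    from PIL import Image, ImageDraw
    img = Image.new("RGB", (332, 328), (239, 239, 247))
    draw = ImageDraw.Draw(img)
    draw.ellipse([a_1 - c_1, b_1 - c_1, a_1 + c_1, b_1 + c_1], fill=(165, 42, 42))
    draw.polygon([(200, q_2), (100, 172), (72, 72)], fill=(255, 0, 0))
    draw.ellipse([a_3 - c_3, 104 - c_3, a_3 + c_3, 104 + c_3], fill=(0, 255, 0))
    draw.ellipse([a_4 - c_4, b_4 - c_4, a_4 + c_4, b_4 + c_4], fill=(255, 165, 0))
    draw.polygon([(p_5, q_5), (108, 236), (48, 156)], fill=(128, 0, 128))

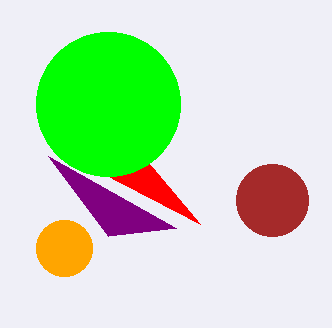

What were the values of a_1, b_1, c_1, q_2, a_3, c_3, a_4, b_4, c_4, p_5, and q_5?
a_1 = 272
b_1 = 200
c_1 = 36
q_2 = 224
a_3 = 108
c_3 = 72
a_4 = 64
b_4 = 248
c_4 = 28
p_5 = 176
q_5 = 228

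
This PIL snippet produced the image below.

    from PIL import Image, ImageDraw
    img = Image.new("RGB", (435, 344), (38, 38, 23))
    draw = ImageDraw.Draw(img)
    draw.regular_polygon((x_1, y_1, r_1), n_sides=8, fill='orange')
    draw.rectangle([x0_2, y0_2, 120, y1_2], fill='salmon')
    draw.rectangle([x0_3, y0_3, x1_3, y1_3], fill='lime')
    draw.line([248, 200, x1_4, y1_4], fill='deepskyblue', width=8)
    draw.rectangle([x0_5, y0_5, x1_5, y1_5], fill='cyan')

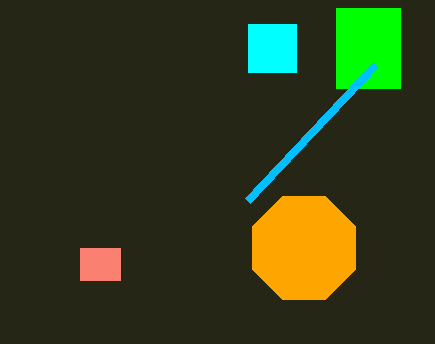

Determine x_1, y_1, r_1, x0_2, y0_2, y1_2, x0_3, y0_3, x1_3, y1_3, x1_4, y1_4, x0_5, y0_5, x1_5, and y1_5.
x_1 = 304
y_1 = 248
r_1 = 56
x0_2 = 80
y0_2 = 248
y1_2 = 280
x0_3 = 336
y0_3 = 8
x1_3 = 400
y1_3 = 88
x1_4 = 376
y1_4 = 64
x0_5 = 248
y0_5 = 24
x1_5 = 296
y1_5 = 72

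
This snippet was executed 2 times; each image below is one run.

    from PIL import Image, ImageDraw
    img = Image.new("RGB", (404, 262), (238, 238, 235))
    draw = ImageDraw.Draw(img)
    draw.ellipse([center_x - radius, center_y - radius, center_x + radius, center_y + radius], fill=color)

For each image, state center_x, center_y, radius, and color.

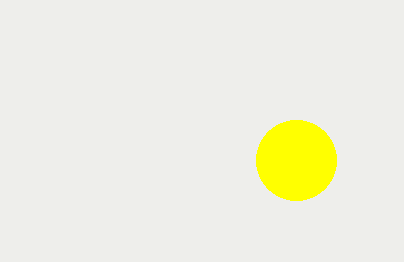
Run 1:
center_x = 296; center_y = 160; radius = 40; color = 'yellow'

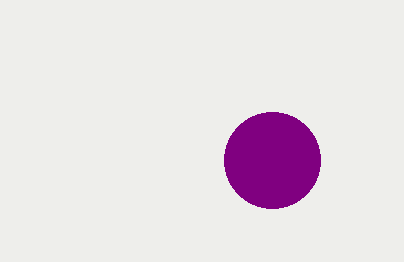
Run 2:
center_x = 272; center_y = 160; radius = 48; color = 'purple'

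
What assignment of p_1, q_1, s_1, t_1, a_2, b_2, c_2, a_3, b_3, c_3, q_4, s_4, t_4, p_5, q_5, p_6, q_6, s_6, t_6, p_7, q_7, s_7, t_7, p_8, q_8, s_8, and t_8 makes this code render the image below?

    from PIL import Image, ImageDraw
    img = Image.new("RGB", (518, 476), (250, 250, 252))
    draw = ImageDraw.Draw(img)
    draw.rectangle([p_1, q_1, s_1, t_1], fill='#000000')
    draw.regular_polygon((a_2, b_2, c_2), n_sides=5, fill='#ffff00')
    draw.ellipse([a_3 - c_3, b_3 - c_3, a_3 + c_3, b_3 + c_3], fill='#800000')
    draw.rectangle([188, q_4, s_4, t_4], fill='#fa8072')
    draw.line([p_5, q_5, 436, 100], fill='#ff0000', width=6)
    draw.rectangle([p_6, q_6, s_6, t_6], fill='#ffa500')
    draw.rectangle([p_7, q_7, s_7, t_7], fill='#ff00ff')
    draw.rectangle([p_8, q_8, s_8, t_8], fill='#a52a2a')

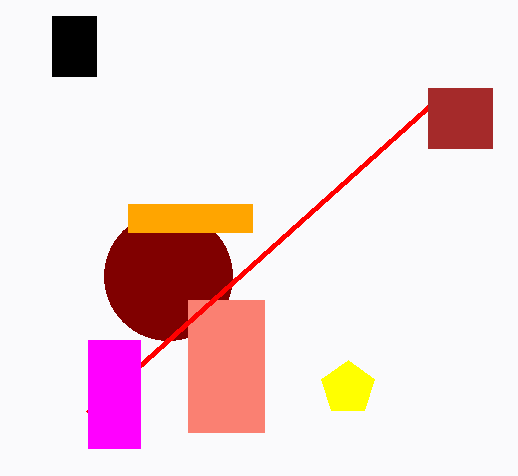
p_1 = 52
q_1 = 16
s_1 = 96
t_1 = 76
a_2 = 348
b_2 = 388
c_2 = 28
a_3 = 168
b_3 = 276
c_3 = 64
q_4 = 300
s_4 = 264
t_4 = 432
p_5 = 88
q_5 = 412
p_6 = 128
q_6 = 204
s_6 = 252
t_6 = 232
p_7 = 88
q_7 = 340
s_7 = 140
t_7 = 448
p_8 = 428
q_8 = 88
s_8 = 492
t_8 = 148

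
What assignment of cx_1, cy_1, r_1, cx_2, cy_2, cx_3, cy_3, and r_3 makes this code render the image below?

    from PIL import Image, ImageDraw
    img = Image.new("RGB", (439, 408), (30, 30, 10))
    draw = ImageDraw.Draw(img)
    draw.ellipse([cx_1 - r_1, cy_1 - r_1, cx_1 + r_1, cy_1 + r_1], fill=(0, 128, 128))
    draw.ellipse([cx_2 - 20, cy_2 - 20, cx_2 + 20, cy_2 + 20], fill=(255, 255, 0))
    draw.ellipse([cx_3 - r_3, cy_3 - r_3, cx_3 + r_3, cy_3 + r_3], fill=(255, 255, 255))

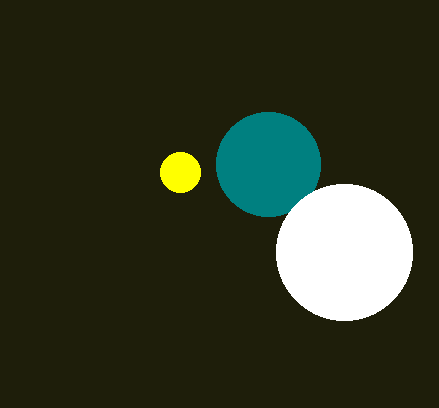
cx_1 = 268; cy_1 = 164; r_1 = 52; cx_2 = 180; cy_2 = 172; cx_3 = 344; cy_3 = 252; r_3 = 68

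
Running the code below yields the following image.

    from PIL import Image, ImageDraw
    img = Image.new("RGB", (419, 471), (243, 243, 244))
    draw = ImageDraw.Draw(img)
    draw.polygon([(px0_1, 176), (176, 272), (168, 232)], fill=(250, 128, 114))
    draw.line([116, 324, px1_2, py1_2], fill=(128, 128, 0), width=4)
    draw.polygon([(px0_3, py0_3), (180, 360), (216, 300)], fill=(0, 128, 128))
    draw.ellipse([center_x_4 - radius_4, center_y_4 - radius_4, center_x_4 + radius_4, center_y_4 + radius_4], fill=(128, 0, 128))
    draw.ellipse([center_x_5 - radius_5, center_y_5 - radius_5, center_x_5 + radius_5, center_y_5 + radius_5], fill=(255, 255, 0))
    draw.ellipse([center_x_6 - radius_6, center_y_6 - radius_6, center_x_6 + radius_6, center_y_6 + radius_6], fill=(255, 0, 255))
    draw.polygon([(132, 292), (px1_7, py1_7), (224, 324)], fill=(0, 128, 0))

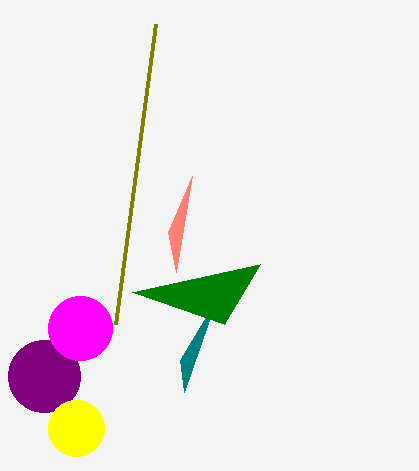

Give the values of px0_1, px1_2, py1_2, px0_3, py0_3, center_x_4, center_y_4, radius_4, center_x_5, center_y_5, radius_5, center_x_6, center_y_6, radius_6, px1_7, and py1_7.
px0_1 = 192
px1_2 = 156
py1_2 = 24
px0_3 = 184
py0_3 = 392
center_x_4 = 44
center_y_4 = 376
radius_4 = 36
center_x_5 = 76
center_y_5 = 428
radius_5 = 28
center_x_6 = 80
center_y_6 = 328
radius_6 = 32
px1_7 = 260
py1_7 = 264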